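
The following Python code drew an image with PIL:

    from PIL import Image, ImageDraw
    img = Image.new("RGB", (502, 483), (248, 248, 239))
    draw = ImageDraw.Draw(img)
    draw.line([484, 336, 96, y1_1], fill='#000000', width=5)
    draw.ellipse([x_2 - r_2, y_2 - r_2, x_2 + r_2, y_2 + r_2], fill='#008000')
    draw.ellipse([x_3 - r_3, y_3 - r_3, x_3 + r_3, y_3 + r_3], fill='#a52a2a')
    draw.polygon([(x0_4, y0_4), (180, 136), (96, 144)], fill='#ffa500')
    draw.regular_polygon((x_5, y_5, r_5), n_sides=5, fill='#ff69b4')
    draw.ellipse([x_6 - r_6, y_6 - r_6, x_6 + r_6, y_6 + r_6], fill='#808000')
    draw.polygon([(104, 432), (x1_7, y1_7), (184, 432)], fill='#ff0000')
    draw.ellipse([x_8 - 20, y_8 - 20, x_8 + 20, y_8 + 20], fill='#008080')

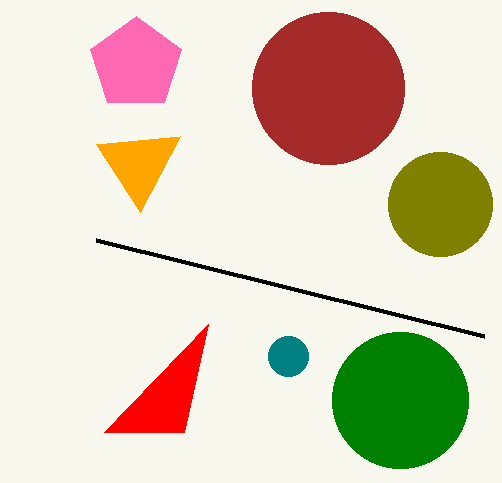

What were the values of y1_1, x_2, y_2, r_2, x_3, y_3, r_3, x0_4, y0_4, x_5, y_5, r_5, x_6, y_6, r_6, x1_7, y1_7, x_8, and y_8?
y1_1 = 240; x_2 = 400; y_2 = 400; r_2 = 68; x_3 = 328; y_3 = 88; r_3 = 76; x0_4 = 140; y0_4 = 212; x_5 = 136; y_5 = 64; r_5 = 48; x_6 = 440; y_6 = 204; r_6 = 52; x1_7 = 208; y1_7 = 324; x_8 = 288; y_8 = 356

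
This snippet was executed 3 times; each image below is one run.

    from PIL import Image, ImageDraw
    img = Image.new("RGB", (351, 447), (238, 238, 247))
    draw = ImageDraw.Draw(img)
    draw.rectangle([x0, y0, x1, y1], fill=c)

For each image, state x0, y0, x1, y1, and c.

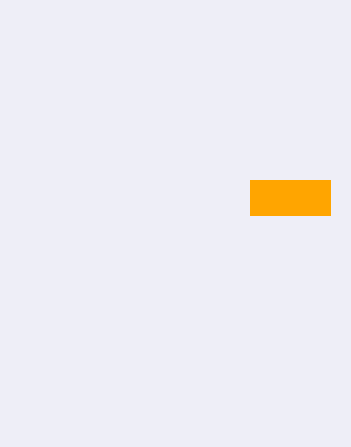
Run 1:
x0 = 250
y0 = 180
x1 = 330
y1 = 215
c = 'orange'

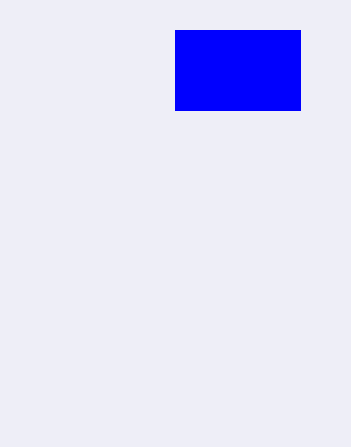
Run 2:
x0 = 175; y0 = 30; x1 = 300; y1 = 110; c = 'blue'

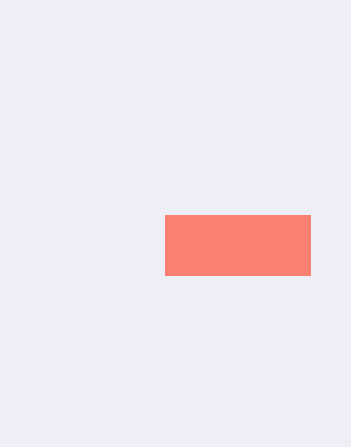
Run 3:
x0 = 165; y0 = 215; x1 = 310; y1 = 275; c = 'salmon'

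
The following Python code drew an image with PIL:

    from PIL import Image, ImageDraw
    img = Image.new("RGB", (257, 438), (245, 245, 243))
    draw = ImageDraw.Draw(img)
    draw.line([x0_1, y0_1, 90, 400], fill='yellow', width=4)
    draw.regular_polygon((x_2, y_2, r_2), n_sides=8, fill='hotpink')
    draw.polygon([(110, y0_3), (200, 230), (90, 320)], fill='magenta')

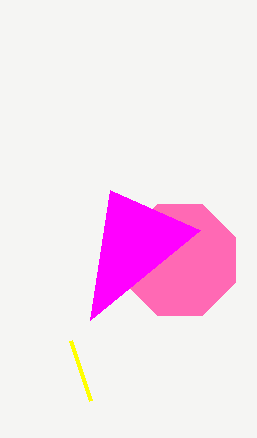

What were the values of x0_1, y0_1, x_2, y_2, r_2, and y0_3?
x0_1 = 70; y0_1 = 340; x_2 = 180; y_2 = 260; r_2 = 60; y0_3 = 190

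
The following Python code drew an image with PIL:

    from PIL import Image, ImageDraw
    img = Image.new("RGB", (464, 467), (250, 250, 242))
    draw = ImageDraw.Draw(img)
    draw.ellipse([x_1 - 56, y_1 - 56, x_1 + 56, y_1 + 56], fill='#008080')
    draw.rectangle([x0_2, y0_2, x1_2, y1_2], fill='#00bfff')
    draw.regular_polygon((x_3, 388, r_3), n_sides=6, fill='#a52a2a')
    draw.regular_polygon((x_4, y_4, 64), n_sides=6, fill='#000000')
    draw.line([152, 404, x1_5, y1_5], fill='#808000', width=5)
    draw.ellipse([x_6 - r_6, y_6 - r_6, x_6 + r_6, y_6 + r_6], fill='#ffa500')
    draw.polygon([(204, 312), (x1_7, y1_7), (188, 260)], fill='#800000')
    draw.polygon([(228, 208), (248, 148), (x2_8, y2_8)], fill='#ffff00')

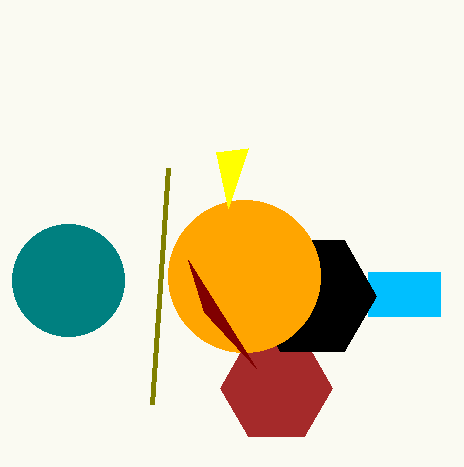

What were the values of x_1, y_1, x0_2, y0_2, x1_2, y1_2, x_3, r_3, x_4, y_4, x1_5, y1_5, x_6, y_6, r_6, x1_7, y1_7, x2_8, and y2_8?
x_1 = 68, y_1 = 280, x0_2 = 368, y0_2 = 272, x1_2 = 440, y1_2 = 316, x_3 = 276, r_3 = 56, x_4 = 312, y_4 = 296, x1_5 = 168, y1_5 = 168, x_6 = 244, y_6 = 276, r_6 = 76, x1_7 = 256, y1_7 = 368, x2_8 = 216, y2_8 = 152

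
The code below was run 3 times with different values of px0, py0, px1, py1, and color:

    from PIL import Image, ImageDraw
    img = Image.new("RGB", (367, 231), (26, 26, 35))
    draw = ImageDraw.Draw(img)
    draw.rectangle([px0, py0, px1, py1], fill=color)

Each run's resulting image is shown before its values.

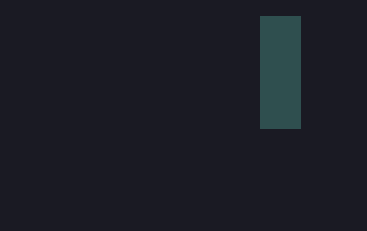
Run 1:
px0 = 260; py0 = 16; px1 = 300; py1 = 128; color = 'darkslategray'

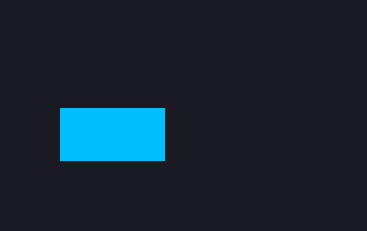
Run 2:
px0 = 60, py0 = 108, px1 = 164, py1 = 160, color = 'deepskyblue'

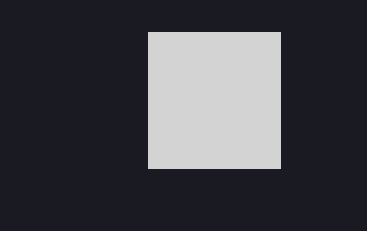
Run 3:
px0 = 148, py0 = 32, px1 = 280, py1 = 168, color = 'lightgray'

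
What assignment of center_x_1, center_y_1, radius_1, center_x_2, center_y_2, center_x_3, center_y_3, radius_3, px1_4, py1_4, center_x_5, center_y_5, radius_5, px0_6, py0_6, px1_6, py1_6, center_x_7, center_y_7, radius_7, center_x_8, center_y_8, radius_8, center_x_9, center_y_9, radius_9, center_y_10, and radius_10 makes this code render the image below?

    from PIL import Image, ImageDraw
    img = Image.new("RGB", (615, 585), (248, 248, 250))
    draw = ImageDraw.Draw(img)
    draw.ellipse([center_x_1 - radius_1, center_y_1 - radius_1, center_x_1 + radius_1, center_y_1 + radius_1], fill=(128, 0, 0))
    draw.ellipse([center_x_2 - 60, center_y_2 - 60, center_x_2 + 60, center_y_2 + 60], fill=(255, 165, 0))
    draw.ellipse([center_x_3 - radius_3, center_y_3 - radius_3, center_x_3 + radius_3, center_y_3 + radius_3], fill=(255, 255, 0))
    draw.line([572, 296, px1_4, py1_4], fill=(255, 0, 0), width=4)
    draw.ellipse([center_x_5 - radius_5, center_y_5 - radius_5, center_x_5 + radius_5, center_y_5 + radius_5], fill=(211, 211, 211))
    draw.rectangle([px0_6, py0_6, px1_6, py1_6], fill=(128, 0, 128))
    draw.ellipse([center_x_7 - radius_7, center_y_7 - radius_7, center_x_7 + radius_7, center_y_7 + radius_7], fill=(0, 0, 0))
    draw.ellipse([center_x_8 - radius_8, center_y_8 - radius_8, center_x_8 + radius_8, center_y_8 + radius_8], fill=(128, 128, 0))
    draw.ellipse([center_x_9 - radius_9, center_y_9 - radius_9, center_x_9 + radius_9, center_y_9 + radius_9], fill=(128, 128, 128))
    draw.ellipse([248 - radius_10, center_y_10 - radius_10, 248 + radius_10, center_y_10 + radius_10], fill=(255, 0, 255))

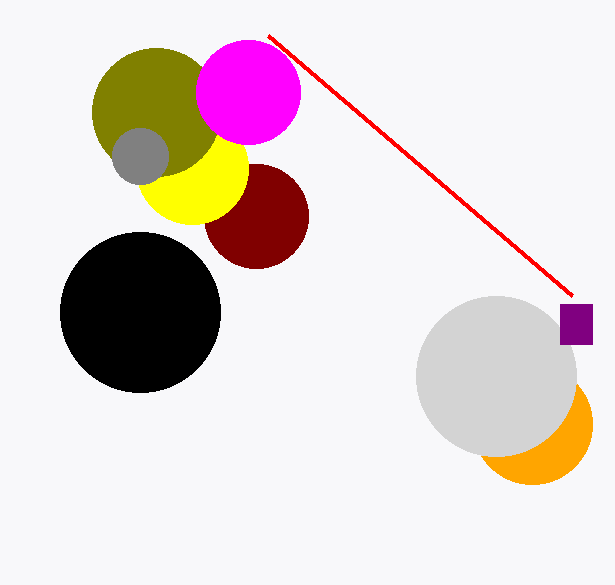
center_x_1 = 256; center_y_1 = 216; radius_1 = 52; center_x_2 = 532; center_y_2 = 424; center_x_3 = 192; center_y_3 = 168; radius_3 = 56; px1_4 = 268; py1_4 = 36; center_x_5 = 496; center_y_5 = 376; radius_5 = 80; px0_6 = 560; py0_6 = 304; px1_6 = 592; py1_6 = 344; center_x_7 = 140; center_y_7 = 312; radius_7 = 80; center_x_8 = 156; center_y_8 = 112; radius_8 = 64; center_x_9 = 140; center_y_9 = 156; radius_9 = 28; center_y_10 = 92; radius_10 = 52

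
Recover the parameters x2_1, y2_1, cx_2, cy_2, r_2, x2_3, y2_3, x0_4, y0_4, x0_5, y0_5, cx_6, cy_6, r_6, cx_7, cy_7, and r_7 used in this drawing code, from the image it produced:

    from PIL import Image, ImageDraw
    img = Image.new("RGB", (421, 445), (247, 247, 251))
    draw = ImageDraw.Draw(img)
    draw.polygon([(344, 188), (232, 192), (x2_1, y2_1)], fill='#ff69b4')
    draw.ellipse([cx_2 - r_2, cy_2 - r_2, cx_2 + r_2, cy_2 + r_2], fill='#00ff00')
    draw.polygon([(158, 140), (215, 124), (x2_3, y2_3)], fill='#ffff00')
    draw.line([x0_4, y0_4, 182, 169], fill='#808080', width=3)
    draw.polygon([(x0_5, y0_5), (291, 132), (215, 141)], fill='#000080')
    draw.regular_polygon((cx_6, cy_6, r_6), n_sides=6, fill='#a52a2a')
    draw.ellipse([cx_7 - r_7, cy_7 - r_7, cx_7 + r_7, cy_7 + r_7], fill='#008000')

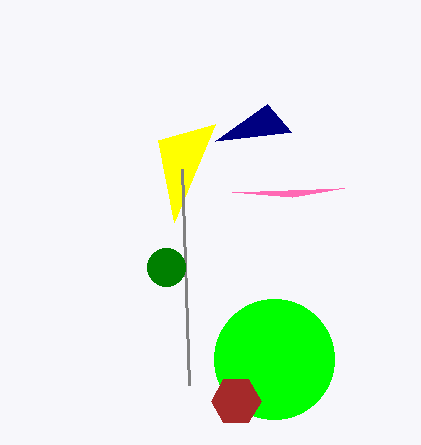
x2_1 = 292; y2_1 = 197; cx_2 = 274; cy_2 = 359; r_2 = 60; x2_3 = 174; y2_3 = 222; x0_4 = 189; y0_4 = 385; x0_5 = 267; y0_5 = 104; cx_6 = 236; cy_6 = 401; r_6 = 25; cx_7 = 166; cy_7 = 267; r_7 = 19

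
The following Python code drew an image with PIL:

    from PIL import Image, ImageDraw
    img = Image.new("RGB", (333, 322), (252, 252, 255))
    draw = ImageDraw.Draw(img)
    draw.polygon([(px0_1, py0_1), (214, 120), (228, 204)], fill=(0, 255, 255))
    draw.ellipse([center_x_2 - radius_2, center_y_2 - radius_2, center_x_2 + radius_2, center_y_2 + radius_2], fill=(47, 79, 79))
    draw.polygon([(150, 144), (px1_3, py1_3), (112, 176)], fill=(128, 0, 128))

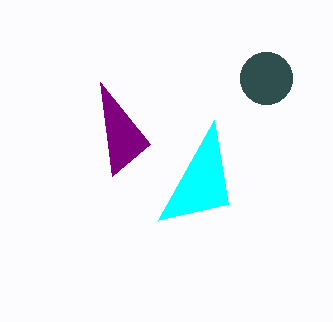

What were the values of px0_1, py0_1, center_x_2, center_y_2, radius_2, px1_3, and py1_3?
px0_1 = 158; py0_1 = 220; center_x_2 = 266; center_y_2 = 78; radius_2 = 26; px1_3 = 100; py1_3 = 82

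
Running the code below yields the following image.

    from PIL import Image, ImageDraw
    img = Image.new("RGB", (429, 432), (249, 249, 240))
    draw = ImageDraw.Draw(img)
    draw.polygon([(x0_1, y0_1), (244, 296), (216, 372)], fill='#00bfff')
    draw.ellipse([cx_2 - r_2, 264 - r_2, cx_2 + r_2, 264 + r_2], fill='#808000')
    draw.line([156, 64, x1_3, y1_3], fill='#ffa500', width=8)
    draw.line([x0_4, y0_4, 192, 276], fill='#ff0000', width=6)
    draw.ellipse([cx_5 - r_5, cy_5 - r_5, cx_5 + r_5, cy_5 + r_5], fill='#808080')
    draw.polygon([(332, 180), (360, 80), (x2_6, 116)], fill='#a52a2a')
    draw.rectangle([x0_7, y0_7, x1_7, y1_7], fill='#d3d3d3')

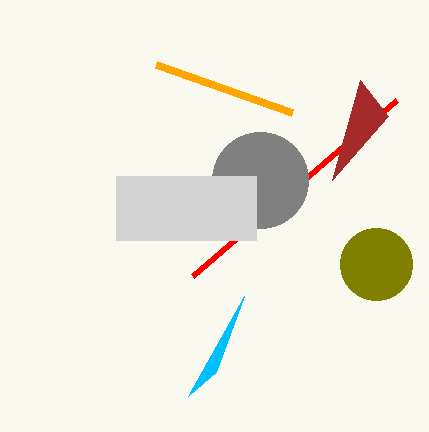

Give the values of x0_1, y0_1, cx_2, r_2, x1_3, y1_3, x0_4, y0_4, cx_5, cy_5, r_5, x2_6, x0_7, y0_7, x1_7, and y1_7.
x0_1 = 188, y0_1 = 396, cx_2 = 376, r_2 = 36, x1_3 = 292, y1_3 = 112, x0_4 = 396, y0_4 = 100, cx_5 = 260, cy_5 = 180, r_5 = 48, x2_6 = 388, x0_7 = 116, y0_7 = 176, x1_7 = 256, y1_7 = 240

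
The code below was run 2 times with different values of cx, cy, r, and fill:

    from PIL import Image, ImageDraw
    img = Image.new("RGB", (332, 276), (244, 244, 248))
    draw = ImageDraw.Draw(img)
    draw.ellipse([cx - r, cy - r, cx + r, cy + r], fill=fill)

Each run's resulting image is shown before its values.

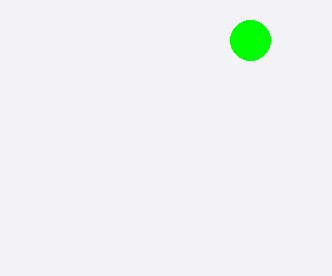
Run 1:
cx = 250; cy = 40; r = 20; fill = 'lime'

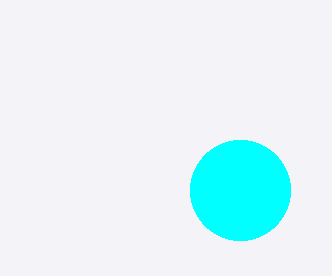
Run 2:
cx = 240; cy = 190; r = 50; fill = 'cyan'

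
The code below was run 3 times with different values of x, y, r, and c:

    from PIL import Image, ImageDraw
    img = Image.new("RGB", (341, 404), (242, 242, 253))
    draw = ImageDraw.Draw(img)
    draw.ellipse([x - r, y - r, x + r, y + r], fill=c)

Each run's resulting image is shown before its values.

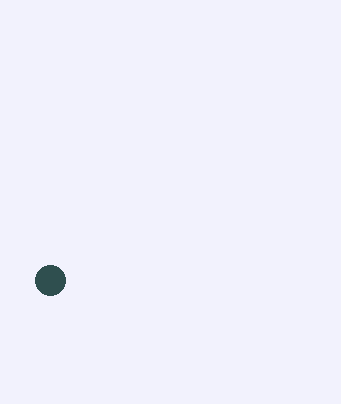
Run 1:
x = 50; y = 280; r = 15; c = 'darkslategray'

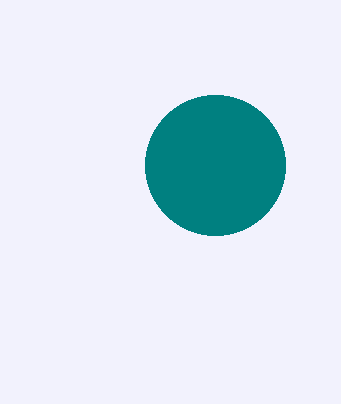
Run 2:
x = 215; y = 165; r = 70; c = 'teal'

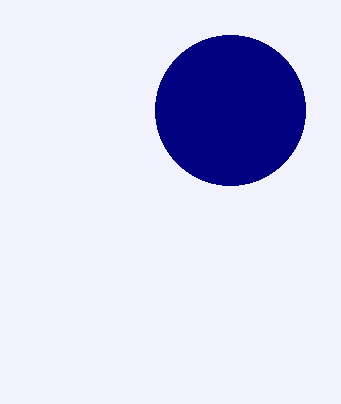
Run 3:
x = 230; y = 110; r = 75; c = 'navy'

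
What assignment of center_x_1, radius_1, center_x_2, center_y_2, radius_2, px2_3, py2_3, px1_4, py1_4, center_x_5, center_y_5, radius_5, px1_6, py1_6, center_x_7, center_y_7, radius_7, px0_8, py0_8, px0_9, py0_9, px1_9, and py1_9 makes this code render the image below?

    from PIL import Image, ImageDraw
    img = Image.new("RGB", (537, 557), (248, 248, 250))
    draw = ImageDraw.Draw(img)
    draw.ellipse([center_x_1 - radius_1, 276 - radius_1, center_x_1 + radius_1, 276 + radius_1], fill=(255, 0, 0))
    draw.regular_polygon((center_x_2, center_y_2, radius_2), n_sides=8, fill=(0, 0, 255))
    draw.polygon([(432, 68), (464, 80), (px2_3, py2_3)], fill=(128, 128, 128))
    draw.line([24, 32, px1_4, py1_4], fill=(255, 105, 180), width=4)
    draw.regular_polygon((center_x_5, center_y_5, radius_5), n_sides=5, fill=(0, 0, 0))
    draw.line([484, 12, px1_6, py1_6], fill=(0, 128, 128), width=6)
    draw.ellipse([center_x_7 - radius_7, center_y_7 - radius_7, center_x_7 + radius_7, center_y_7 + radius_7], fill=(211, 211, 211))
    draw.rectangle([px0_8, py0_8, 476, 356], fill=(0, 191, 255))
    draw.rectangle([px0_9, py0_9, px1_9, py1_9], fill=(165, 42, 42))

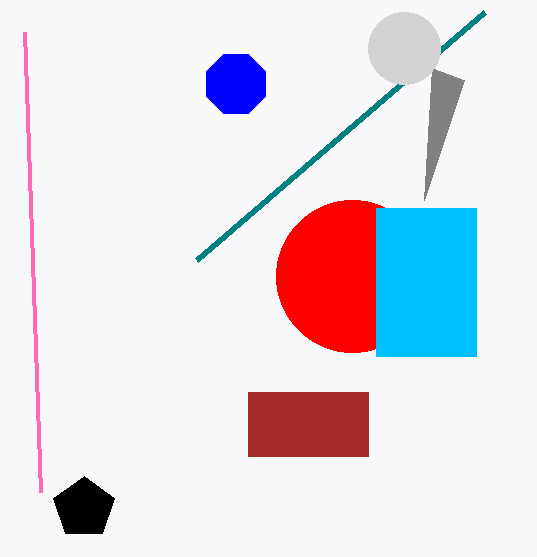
center_x_1 = 352
radius_1 = 76
center_x_2 = 236
center_y_2 = 84
radius_2 = 32
px2_3 = 424
py2_3 = 200
px1_4 = 40
py1_4 = 492
center_x_5 = 84
center_y_5 = 508
radius_5 = 32
px1_6 = 196
py1_6 = 260
center_x_7 = 404
center_y_7 = 48
radius_7 = 36
px0_8 = 376
py0_8 = 208
px0_9 = 248
py0_9 = 392
px1_9 = 368
py1_9 = 456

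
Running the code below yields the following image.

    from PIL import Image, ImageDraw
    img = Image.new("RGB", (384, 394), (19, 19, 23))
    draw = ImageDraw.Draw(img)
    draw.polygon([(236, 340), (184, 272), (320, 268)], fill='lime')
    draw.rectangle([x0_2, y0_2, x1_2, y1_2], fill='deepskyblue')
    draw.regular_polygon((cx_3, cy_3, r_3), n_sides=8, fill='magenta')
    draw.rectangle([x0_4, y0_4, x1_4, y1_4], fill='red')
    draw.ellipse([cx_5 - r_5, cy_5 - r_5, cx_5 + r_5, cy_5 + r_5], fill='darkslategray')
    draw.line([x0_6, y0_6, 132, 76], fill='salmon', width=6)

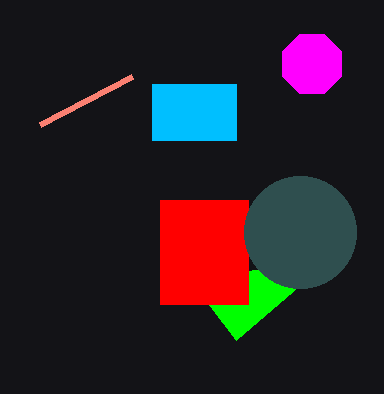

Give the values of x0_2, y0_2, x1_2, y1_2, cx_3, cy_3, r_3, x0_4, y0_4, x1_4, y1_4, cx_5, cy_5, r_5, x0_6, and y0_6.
x0_2 = 152, y0_2 = 84, x1_2 = 236, y1_2 = 140, cx_3 = 312, cy_3 = 64, r_3 = 32, x0_4 = 160, y0_4 = 200, x1_4 = 248, y1_4 = 304, cx_5 = 300, cy_5 = 232, r_5 = 56, x0_6 = 40, y0_6 = 124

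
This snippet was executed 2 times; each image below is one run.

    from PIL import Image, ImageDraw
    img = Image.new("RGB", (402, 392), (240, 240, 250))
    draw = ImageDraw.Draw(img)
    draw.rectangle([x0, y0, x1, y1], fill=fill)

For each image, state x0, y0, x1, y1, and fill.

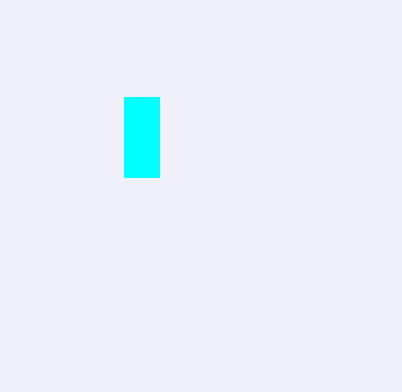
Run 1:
x0 = 124
y0 = 97
x1 = 159
y1 = 177
fill = 'cyan'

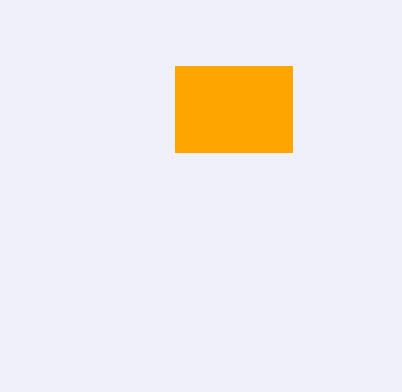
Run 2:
x0 = 175, y0 = 66, x1 = 292, y1 = 152, fill = 'orange'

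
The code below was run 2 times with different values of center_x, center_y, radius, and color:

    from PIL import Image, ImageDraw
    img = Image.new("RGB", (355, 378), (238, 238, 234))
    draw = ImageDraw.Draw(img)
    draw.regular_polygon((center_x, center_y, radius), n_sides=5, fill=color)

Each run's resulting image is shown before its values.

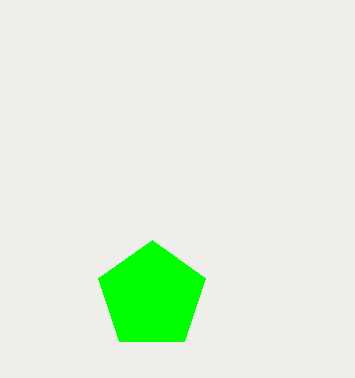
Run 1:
center_x = 152, center_y = 296, radius = 56, color = 'lime'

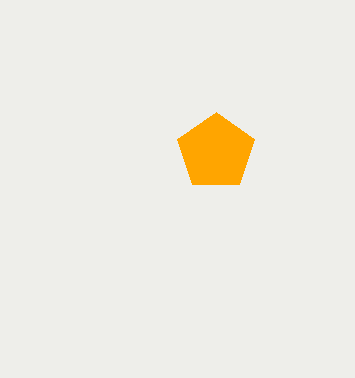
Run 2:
center_x = 216
center_y = 152
radius = 40
color = 'orange'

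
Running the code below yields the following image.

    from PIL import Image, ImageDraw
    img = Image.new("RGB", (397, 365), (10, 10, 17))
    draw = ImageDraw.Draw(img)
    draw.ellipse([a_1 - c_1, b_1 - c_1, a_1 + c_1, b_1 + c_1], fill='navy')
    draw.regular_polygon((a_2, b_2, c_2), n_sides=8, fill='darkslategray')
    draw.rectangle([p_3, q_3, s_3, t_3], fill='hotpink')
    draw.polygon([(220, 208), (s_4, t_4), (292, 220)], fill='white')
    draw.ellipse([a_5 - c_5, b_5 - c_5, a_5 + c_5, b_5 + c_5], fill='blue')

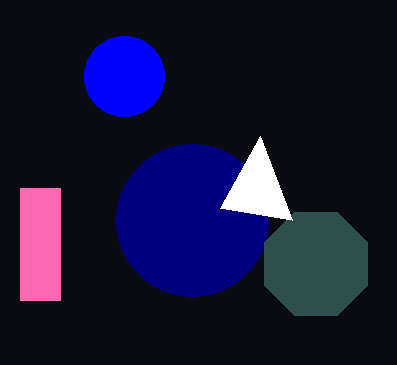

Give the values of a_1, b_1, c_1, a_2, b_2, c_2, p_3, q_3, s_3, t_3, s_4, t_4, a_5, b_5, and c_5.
a_1 = 192, b_1 = 220, c_1 = 76, a_2 = 316, b_2 = 264, c_2 = 56, p_3 = 20, q_3 = 188, s_3 = 60, t_3 = 300, s_4 = 260, t_4 = 136, a_5 = 124, b_5 = 76, c_5 = 40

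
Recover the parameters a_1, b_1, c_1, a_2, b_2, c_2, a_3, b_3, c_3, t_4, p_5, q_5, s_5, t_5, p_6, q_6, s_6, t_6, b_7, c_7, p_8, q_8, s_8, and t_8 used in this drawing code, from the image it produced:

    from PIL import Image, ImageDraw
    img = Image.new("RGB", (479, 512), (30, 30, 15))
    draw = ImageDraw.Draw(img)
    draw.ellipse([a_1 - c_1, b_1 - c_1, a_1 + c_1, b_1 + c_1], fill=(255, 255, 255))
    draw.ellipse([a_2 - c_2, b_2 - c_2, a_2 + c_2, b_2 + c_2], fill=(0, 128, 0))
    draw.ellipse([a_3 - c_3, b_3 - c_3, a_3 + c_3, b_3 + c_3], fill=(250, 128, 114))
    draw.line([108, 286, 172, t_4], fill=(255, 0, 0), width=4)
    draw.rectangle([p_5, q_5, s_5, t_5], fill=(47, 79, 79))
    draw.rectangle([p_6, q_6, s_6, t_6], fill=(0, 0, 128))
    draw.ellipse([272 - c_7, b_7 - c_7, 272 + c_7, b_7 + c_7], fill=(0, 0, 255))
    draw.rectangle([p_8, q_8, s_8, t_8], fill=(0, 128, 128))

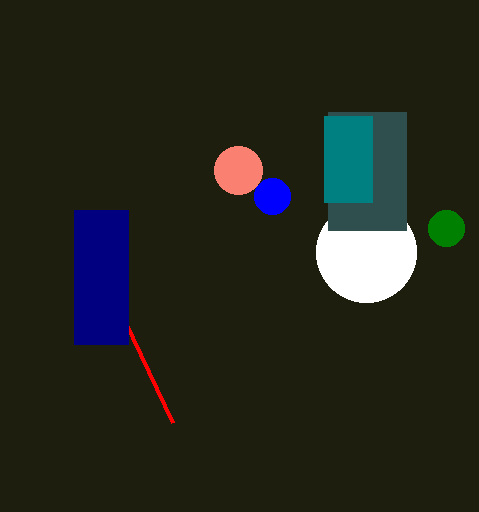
a_1 = 366, b_1 = 252, c_1 = 50, a_2 = 446, b_2 = 228, c_2 = 18, a_3 = 238, b_3 = 170, c_3 = 24, t_4 = 422, p_5 = 328, q_5 = 112, s_5 = 406, t_5 = 230, p_6 = 74, q_6 = 210, s_6 = 128, t_6 = 344, b_7 = 196, c_7 = 18, p_8 = 324, q_8 = 116, s_8 = 372, t_8 = 202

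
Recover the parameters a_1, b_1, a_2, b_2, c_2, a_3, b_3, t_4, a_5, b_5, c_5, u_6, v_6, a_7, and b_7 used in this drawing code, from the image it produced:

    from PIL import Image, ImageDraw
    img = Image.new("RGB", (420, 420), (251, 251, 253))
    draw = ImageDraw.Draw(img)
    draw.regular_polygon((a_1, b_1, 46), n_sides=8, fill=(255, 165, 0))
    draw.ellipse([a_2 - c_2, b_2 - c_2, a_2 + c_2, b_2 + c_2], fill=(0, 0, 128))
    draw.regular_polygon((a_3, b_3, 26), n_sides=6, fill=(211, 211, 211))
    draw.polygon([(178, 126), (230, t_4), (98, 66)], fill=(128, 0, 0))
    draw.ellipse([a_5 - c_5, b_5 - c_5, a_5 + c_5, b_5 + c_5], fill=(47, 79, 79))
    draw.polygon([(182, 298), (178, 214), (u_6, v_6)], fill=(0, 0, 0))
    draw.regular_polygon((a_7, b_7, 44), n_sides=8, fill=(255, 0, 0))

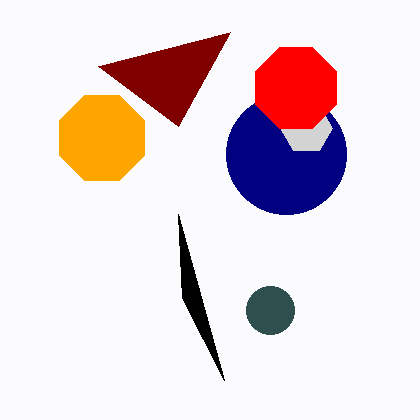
a_1 = 102; b_1 = 138; a_2 = 286; b_2 = 154; c_2 = 60; a_3 = 306; b_3 = 128; t_4 = 32; a_5 = 270; b_5 = 310; c_5 = 24; u_6 = 224; v_6 = 380; a_7 = 296; b_7 = 88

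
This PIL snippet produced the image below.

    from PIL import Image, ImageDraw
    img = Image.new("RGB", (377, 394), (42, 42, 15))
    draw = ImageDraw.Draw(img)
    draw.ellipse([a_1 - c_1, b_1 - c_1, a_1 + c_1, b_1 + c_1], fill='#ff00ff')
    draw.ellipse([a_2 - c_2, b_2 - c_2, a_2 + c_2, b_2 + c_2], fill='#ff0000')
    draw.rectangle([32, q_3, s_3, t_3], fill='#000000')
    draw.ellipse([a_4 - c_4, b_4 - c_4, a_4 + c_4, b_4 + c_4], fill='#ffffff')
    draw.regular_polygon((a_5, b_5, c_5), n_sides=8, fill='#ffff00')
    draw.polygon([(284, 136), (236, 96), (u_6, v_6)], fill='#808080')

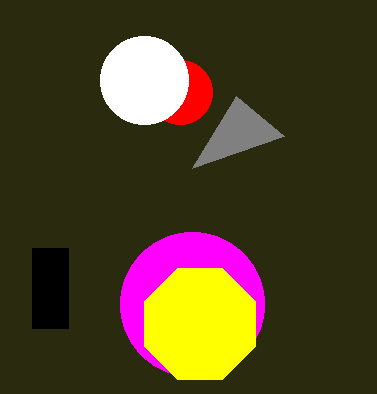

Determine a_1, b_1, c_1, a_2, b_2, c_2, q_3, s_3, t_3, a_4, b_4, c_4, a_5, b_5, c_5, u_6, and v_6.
a_1 = 192; b_1 = 304; c_1 = 72; a_2 = 180; b_2 = 92; c_2 = 32; q_3 = 248; s_3 = 68; t_3 = 328; a_4 = 144; b_4 = 80; c_4 = 44; a_5 = 200; b_5 = 324; c_5 = 60; u_6 = 192; v_6 = 168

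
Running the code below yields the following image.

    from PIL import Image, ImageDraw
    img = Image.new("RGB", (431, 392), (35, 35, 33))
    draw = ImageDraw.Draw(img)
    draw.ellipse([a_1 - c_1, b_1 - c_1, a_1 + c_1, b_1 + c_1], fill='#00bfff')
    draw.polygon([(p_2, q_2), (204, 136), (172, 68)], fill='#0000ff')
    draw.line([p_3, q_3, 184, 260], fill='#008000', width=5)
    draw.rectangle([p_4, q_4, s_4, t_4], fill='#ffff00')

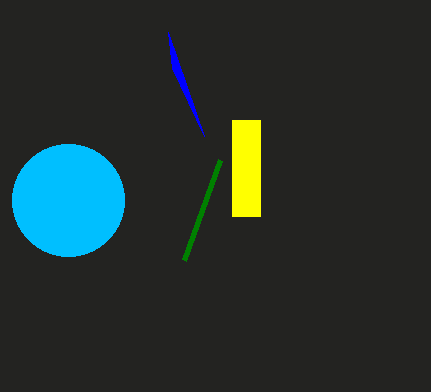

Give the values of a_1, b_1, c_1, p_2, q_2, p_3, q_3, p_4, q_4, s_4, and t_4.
a_1 = 68
b_1 = 200
c_1 = 56
p_2 = 168
q_2 = 32
p_3 = 220
q_3 = 160
p_4 = 232
q_4 = 120
s_4 = 260
t_4 = 216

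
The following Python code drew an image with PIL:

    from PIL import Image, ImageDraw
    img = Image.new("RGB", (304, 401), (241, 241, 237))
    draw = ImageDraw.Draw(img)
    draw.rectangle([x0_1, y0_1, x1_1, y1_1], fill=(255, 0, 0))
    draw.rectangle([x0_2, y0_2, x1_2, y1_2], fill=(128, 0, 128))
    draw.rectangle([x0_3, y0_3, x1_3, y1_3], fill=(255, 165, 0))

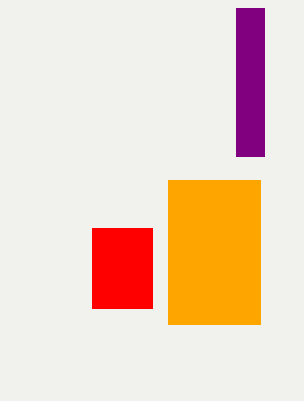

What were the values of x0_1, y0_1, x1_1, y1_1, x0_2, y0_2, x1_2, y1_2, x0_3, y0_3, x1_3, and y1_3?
x0_1 = 92, y0_1 = 228, x1_1 = 152, y1_1 = 308, x0_2 = 236, y0_2 = 8, x1_2 = 264, y1_2 = 156, x0_3 = 168, y0_3 = 180, x1_3 = 260, y1_3 = 324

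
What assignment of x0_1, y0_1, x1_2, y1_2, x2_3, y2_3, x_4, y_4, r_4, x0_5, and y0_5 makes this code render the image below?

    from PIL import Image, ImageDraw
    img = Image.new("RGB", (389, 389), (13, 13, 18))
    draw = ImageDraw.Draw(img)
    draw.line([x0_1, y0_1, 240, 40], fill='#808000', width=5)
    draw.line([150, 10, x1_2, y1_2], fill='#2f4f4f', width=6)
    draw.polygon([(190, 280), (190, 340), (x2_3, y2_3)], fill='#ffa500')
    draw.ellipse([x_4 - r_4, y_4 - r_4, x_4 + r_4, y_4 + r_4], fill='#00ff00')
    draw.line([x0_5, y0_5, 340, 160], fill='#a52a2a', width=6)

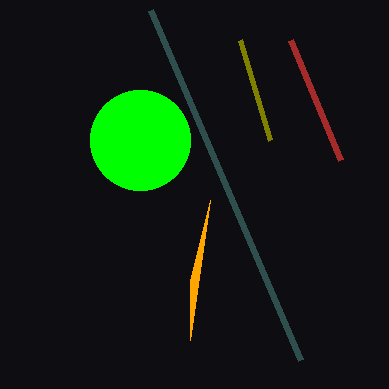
x0_1 = 270, y0_1 = 140, x1_2 = 300, y1_2 = 360, x2_3 = 210, y2_3 = 200, x_4 = 140, y_4 = 140, r_4 = 50, x0_5 = 290, y0_5 = 40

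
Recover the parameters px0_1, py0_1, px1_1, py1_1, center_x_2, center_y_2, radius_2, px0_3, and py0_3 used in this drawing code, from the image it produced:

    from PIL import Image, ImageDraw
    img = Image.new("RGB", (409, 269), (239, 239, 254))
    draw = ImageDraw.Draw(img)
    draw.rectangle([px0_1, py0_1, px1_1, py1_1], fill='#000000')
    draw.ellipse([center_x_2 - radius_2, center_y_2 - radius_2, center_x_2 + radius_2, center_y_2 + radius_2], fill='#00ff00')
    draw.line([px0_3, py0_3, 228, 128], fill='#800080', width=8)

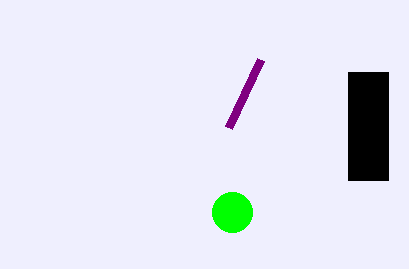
px0_1 = 348
py0_1 = 72
px1_1 = 388
py1_1 = 180
center_x_2 = 232
center_y_2 = 212
radius_2 = 20
px0_3 = 260
py0_3 = 60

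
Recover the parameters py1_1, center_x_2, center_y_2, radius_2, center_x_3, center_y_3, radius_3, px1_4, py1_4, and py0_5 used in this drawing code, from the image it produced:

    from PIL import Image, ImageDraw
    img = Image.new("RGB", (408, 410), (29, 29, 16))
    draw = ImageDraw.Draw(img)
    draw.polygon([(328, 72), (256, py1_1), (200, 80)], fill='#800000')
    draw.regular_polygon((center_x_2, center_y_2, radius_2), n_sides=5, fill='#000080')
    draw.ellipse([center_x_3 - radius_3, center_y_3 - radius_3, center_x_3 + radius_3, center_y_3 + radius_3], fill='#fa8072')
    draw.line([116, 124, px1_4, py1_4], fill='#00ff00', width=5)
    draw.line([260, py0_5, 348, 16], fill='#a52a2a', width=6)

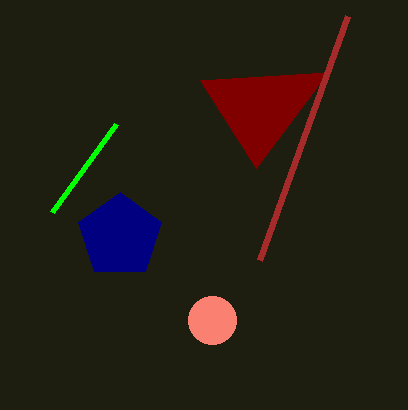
py1_1 = 168, center_x_2 = 120, center_y_2 = 236, radius_2 = 44, center_x_3 = 212, center_y_3 = 320, radius_3 = 24, px1_4 = 52, py1_4 = 212, py0_5 = 260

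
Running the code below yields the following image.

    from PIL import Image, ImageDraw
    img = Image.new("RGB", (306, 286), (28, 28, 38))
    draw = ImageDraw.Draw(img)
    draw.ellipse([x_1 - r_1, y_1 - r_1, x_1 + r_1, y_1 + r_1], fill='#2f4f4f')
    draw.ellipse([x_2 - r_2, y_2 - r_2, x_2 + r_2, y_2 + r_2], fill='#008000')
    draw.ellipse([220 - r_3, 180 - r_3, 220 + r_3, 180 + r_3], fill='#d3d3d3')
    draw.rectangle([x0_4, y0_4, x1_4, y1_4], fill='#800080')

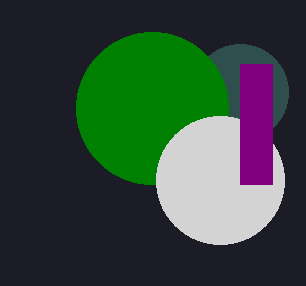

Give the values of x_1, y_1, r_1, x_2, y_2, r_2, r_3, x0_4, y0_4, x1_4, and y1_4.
x_1 = 240; y_1 = 92; r_1 = 48; x_2 = 152; y_2 = 108; r_2 = 76; r_3 = 64; x0_4 = 240; y0_4 = 64; x1_4 = 272; y1_4 = 184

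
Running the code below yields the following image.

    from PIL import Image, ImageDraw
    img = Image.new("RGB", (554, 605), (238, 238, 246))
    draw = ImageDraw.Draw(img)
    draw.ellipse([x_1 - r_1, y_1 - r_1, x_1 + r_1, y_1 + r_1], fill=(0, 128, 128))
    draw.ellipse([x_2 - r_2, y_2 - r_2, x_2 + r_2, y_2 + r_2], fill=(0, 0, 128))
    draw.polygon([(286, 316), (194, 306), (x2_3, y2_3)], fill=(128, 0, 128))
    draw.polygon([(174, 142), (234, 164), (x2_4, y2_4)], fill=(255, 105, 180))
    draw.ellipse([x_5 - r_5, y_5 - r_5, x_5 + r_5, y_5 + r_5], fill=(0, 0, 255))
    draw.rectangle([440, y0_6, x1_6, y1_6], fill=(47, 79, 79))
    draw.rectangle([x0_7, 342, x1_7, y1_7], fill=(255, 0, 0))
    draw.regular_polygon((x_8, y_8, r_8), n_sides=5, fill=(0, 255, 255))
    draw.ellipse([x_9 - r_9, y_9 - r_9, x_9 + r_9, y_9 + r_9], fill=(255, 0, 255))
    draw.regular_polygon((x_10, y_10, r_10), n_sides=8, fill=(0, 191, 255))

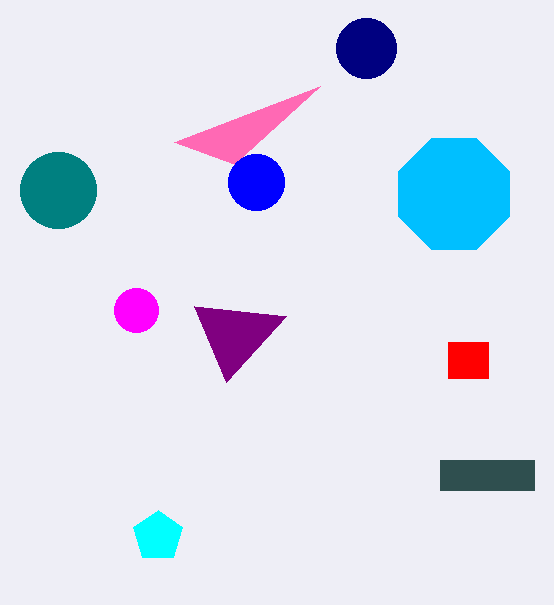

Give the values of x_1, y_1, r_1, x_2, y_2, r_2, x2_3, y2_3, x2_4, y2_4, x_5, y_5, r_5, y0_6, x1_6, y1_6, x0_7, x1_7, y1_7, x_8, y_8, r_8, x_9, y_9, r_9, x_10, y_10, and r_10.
x_1 = 58, y_1 = 190, r_1 = 38, x_2 = 366, y_2 = 48, r_2 = 30, x2_3 = 226, y2_3 = 382, x2_4 = 320, y2_4 = 86, x_5 = 256, y_5 = 182, r_5 = 28, y0_6 = 460, x1_6 = 534, y1_6 = 490, x0_7 = 448, x1_7 = 488, y1_7 = 378, x_8 = 158, y_8 = 536, r_8 = 26, x_9 = 136, y_9 = 310, r_9 = 22, x_10 = 454, y_10 = 194, r_10 = 60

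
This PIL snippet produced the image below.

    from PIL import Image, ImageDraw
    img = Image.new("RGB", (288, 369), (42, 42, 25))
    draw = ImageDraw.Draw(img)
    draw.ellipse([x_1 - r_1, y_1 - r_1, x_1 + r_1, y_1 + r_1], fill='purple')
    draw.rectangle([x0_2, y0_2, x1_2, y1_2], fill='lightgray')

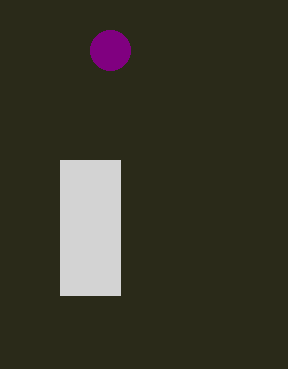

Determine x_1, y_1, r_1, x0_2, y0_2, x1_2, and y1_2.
x_1 = 110; y_1 = 50; r_1 = 20; x0_2 = 60; y0_2 = 160; x1_2 = 120; y1_2 = 295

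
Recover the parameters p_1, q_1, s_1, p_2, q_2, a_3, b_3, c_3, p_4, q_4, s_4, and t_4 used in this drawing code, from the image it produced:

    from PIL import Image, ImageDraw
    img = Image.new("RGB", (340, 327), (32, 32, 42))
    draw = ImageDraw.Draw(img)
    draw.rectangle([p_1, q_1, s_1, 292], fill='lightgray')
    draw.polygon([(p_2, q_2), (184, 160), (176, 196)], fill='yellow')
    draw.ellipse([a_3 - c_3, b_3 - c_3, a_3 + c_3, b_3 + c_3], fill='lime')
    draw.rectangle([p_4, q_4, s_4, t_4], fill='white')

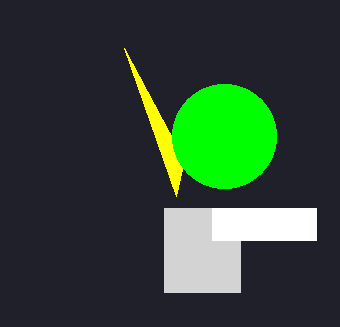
p_1 = 164
q_1 = 208
s_1 = 240
p_2 = 124
q_2 = 48
a_3 = 224
b_3 = 136
c_3 = 52
p_4 = 212
q_4 = 208
s_4 = 316
t_4 = 240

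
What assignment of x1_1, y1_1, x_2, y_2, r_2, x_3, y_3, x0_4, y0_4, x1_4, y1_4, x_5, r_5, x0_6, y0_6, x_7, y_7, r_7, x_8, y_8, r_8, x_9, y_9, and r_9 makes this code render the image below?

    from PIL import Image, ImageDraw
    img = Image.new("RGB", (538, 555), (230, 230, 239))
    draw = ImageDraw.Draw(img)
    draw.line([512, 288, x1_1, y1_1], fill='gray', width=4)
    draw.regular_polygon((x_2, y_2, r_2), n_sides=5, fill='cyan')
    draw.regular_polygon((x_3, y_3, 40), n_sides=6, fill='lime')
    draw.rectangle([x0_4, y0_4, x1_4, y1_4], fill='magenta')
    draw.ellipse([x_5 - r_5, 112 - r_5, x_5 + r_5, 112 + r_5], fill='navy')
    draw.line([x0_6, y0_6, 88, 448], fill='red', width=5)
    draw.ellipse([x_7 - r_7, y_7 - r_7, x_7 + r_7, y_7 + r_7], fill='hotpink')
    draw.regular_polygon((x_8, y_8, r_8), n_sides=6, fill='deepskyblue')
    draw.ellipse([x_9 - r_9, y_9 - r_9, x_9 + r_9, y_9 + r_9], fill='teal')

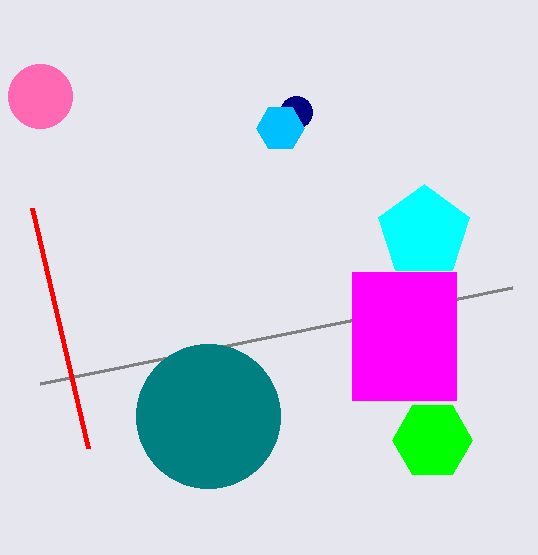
x1_1 = 40
y1_1 = 384
x_2 = 424
y_2 = 232
r_2 = 48
x_3 = 432
y_3 = 440
x0_4 = 352
y0_4 = 272
x1_4 = 456
y1_4 = 400
x_5 = 296
r_5 = 16
x0_6 = 32
y0_6 = 208
x_7 = 40
y_7 = 96
r_7 = 32
x_8 = 280
y_8 = 128
r_8 = 24
x_9 = 208
y_9 = 416
r_9 = 72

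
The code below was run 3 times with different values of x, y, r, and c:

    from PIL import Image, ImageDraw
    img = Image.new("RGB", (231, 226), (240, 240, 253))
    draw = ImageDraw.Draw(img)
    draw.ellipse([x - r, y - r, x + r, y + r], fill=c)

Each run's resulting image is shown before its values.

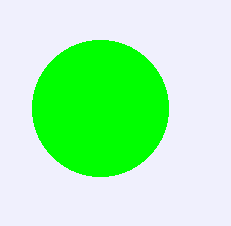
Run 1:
x = 100, y = 108, r = 68, c = 'lime'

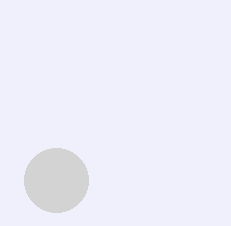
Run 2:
x = 56, y = 180, r = 32, c = 'lightgray'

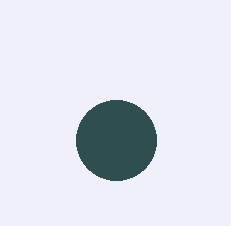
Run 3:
x = 116; y = 140; r = 40; c = 'darkslategray'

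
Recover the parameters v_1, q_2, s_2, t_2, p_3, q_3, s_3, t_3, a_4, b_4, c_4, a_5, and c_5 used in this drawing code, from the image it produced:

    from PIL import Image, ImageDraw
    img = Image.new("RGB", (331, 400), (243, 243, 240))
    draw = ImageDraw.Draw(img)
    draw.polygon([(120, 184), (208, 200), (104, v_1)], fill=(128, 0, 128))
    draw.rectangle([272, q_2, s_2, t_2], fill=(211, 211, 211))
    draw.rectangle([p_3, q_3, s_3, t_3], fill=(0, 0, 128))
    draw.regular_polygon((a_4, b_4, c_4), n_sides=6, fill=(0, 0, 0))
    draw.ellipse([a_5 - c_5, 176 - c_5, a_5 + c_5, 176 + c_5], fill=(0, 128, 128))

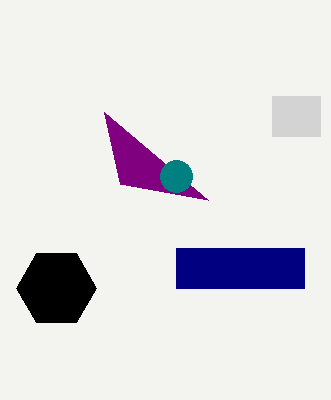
v_1 = 112; q_2 = 96; s_2 = 320; t_2 = 136; p_3 = 176; q_3 = 248; s_3 = 304; t_3 = 288; a_4 = 56; b_4 = 288; c_4 = 40; a_5 = 176; c_5 = 16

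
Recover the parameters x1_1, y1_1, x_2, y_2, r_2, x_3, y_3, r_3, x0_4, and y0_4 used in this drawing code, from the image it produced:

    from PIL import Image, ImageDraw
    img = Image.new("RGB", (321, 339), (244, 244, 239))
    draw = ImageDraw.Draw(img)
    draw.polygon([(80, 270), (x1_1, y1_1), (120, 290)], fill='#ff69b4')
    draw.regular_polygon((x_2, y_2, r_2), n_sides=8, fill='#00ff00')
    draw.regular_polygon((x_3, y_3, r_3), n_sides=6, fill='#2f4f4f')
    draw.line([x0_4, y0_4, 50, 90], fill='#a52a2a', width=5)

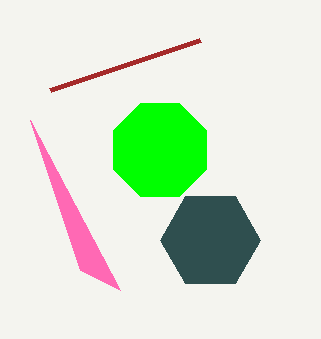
x1_1 = 30, y1_1 = 120, x_2 = 160, y_2 = 150, r_2 = 50, x_3 = 210, y_3 = 240, r_3 = 50, x0_4 = 200, y0_4 = 40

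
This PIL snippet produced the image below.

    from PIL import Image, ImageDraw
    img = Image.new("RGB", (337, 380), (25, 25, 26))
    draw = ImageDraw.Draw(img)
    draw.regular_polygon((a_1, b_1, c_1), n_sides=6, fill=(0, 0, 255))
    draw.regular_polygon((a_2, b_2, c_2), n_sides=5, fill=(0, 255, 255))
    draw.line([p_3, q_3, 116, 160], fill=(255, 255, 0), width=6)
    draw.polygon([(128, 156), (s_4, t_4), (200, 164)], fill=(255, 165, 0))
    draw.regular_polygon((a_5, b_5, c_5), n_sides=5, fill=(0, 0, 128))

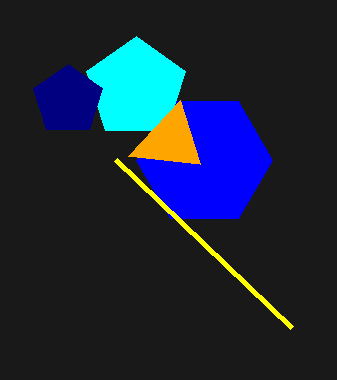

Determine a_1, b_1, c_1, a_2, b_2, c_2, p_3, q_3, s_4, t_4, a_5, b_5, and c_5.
a_1 = 204
b_1 = 160
c_1 = 68
a_2 = 136
b_2 = 88
c_2 = 52
p_3 = 292
q_3 = 328
s_4 = 180
t_4 = 100
a_5 = 68
b_5 = 100
c_5 = 36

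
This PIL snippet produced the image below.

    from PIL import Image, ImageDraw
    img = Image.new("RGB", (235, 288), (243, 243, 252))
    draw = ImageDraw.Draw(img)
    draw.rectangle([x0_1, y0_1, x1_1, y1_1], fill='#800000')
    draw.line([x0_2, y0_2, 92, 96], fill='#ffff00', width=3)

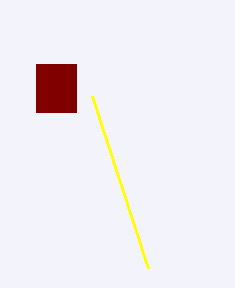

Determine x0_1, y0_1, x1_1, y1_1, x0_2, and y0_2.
x0_1 = 36; y0_1 = 64; x1_1 = 76; y1_1 = 112; x0_2 = 148; y0_2 = 268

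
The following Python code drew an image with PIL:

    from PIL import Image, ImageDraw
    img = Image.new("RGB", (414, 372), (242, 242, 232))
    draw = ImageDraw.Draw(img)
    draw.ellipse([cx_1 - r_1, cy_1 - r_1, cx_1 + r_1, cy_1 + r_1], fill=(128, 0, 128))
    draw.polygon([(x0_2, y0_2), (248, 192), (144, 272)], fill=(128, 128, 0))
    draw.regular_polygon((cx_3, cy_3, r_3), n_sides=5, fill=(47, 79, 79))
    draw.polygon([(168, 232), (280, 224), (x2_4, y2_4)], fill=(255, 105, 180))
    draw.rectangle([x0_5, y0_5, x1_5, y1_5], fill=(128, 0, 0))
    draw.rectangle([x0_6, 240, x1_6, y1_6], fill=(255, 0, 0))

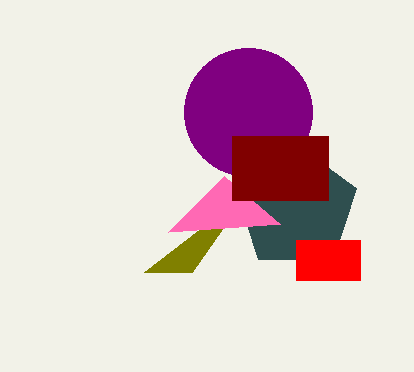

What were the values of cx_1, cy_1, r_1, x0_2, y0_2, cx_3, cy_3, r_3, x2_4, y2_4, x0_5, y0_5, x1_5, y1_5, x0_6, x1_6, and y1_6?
cx_1 = 248; cy_1 = 112; r_1 = 64; x0_2 = 192; y0_2 = 272; cx_3 = 296; cy_3 = 208; r_3 = 64; x2_4 = 224; y2_4 = 176; x0_5 = 232; y0_5 = 136; x1_5 = 328; y1_5 = 200; x0_6 = 296; x1_6 = 360; y1_6 = 280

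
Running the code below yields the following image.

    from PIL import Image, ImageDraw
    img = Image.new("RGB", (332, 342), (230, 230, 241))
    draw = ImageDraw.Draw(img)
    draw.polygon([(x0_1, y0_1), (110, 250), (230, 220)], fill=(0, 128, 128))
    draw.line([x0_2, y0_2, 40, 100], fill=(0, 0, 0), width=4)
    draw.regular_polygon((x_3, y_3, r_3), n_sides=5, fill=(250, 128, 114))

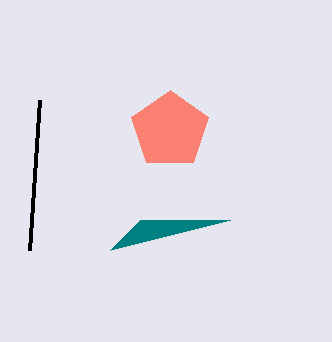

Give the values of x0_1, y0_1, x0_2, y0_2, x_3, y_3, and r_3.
x0_1 = 140
y0_1 = 220
x0_2 = 30
y0_2 = 250
x_3 = 170
y_3 = 130
r_3 = 40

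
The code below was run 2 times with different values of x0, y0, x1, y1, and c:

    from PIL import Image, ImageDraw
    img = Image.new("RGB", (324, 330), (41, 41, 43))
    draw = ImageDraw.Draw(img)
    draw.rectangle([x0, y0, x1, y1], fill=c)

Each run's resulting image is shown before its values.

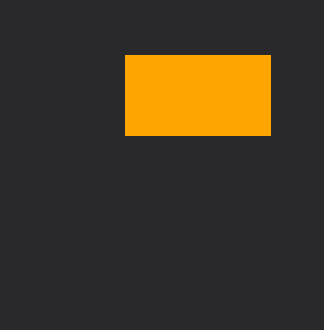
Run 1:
x0 = 125; y0 = 55; x1 = 270; y1 = 135; c = 'orange'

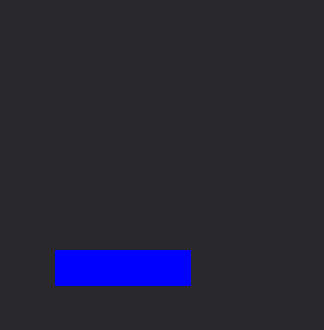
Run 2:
x0 = 55; y0 = 250; x1 = 190; y1 = 285; c = 'blue'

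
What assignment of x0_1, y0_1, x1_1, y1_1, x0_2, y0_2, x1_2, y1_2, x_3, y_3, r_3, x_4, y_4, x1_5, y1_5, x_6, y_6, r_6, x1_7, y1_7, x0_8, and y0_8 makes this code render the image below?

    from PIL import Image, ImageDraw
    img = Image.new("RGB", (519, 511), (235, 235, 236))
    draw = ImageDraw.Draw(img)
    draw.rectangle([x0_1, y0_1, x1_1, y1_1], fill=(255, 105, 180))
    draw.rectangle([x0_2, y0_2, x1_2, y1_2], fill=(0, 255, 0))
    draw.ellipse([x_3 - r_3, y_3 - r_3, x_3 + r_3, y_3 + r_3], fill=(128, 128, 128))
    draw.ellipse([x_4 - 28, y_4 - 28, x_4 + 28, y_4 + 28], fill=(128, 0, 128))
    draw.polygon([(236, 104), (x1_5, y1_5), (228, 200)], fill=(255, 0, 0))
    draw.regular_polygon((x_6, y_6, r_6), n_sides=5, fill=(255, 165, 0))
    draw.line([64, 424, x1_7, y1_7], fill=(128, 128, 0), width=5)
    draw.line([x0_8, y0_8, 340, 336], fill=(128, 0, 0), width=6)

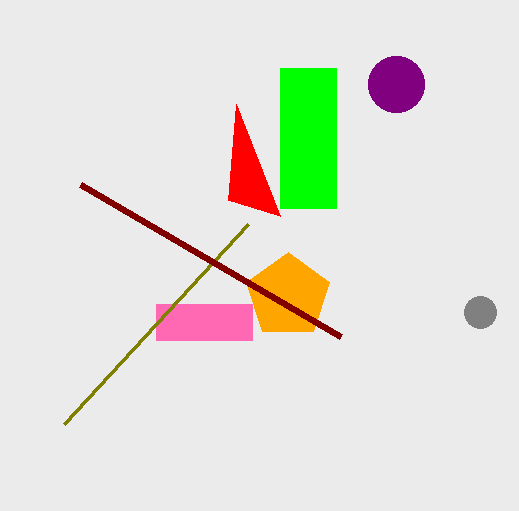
x0_1 = 156, y0_1 = 304, x1_1 = 252, y1_1 = 340, x0_2 = 280, y0_2 = 68, x1_2 = 336, y1_2 = 208, x_3 = 480, y_3 = 312, r_3 = 16, x_4 = 396, y_4 = 84, x1_5 = 280, y1_5 = 216, x_6 = 288, y_6 = 296, r_6 = 44, x1_7 = 248, y1_7 = 224, x0_8 = 80, y0_8 = 184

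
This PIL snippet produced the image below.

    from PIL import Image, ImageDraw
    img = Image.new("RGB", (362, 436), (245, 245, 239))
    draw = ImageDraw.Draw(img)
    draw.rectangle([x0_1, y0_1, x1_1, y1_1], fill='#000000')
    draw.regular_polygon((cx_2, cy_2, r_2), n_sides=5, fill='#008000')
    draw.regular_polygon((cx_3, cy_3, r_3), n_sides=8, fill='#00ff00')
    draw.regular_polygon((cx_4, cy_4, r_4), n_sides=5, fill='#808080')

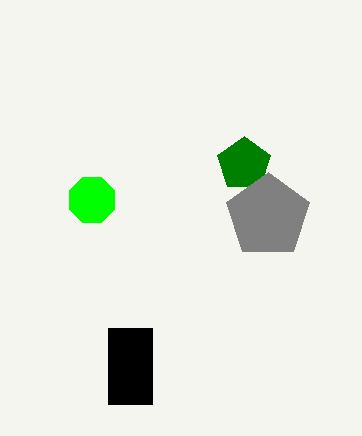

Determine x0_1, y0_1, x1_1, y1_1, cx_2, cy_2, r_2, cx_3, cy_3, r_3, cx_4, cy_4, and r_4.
x0_1 = 108
y0_1 = 328
x1_1 = 152
y1_1 = 404
cx_2 = 244
cy_2 = 164
r_2 = 28
cx_3 = 92
cy_3 = 200
r_3 = 24
cx_4 = 268
cy_4 = 216
r_4 = 44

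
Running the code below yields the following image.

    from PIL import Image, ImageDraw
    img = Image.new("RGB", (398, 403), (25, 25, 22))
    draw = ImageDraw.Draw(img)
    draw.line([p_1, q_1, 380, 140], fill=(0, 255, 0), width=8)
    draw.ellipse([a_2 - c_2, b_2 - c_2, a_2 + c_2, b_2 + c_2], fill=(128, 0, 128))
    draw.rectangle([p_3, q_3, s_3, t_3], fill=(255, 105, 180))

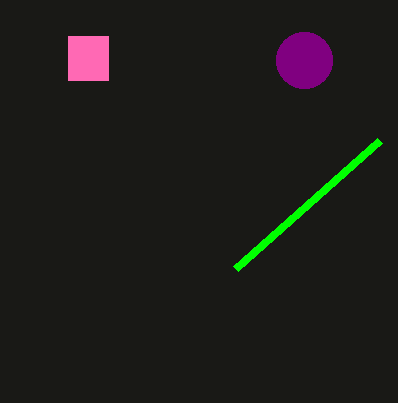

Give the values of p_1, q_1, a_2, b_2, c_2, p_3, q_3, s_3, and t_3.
p_1 = 236; q_1 = 268; a_2 = 304; b_2 = 60; c_2 = 28; p_3 = 68; q_3 = 36; s_3 = 108; t_3 = 80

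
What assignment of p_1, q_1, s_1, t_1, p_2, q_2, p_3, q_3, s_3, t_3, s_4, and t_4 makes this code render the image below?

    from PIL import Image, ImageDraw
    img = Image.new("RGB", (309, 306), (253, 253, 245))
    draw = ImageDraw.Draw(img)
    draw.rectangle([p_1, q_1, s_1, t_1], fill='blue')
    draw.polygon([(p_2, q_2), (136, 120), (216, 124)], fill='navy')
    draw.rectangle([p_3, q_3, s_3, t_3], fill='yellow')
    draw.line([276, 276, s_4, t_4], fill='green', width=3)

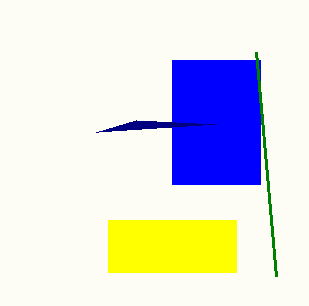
p_1 = 172; q_1 = 60; s_1 = 260; t_1 = 184; p_2 = 96; q_2 = 132; p_3 = 108; q_3 = 220; s_3 = 236; t_3 = 272; s_4 = 256; t_4 = 52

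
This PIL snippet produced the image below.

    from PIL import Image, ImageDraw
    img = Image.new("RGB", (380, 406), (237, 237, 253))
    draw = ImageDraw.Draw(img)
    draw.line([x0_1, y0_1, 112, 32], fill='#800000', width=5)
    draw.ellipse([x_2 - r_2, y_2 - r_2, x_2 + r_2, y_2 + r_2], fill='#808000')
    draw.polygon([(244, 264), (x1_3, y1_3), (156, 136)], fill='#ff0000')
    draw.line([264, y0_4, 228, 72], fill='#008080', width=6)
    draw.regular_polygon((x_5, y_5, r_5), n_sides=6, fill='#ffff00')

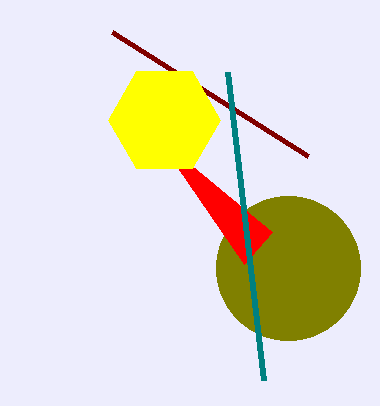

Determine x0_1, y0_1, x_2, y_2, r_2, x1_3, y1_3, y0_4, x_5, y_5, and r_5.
x0_1 = 308; y0_1 = 156; x_2 = 288; y_2 = 268; r_2 = 72; x1_3 = 272; y1_3 = 232; y0_4 = 380; x_5 = 164; y_5 = 120; r_5 = 56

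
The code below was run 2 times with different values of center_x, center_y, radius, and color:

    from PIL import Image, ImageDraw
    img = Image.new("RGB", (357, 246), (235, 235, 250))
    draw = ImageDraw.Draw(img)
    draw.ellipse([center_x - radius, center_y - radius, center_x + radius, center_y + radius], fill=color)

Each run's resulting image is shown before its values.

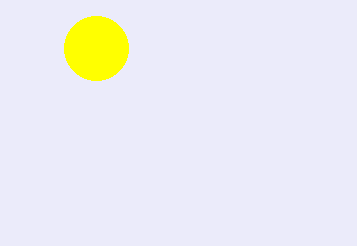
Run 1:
center_x = 96; center_y = 48; radius = 32; color = 'yellow'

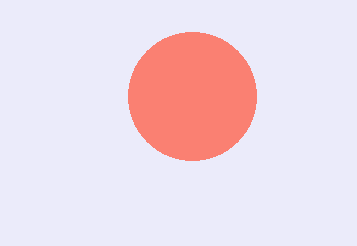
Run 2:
center_x = 192; center_y = 96; radius = 64; color = 'salmon'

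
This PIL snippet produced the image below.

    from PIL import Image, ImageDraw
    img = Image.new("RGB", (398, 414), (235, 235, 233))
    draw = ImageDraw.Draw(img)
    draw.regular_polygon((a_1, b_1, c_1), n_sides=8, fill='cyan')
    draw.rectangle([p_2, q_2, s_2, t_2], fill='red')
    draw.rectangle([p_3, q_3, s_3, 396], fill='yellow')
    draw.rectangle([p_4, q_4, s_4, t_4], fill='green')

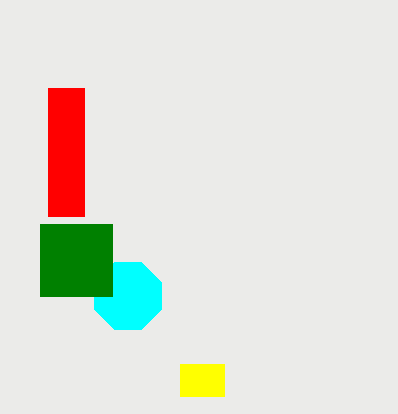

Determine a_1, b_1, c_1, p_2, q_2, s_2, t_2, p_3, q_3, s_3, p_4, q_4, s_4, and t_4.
a_1 = 128; b_1 = 296; c_1 = 36; p_2 = 48; q_2 = 88; s_2 = 84; t_2 = 216; p_3 = 180; q_3 = 364; s_3 = 224; p_4 = 40; q_4 = 224; s_4 = 112; t_4 = 296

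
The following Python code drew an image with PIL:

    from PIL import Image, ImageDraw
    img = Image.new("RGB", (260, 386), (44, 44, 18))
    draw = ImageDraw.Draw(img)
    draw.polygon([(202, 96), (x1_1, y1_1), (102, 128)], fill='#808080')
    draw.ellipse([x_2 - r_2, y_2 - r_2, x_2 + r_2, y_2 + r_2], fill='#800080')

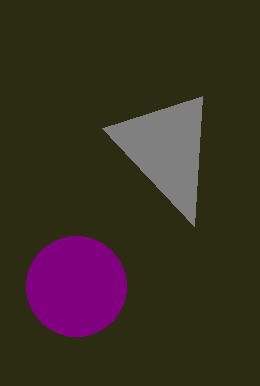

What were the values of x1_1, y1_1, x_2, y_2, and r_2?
x1_1 = 194; y1_1 = 226; x_2 = 76; y_2 = 286; r_2 = 50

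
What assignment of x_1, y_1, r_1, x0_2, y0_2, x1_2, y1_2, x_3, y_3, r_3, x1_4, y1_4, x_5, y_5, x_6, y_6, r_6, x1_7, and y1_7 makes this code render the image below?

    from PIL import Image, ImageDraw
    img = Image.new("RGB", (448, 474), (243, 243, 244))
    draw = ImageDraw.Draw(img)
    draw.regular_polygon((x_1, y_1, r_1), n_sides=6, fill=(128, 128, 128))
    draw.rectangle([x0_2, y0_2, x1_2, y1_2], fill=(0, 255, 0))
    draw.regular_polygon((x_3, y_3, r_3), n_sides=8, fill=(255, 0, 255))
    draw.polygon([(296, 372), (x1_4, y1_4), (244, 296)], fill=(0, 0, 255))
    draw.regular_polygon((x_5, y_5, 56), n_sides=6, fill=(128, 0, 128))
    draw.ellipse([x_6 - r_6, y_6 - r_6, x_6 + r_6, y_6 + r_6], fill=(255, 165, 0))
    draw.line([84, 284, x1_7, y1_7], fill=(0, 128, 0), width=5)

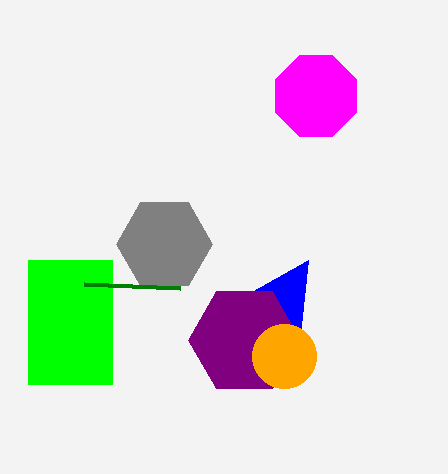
x_1 = 164; y_1 = 244; r_1 = 48; x0_2 = 28; y0_2 = 260; x1_2 = 112; y1_2 = 384; x_3 = 316; y_3 = 96; r_3 = 44; x1_4 = 308; y1_4 = 260; x_5 = 244; y_5 = 340; x_6 = 284; y_6 = 356; r_6 = 32; x1_7 = 180; y1_7 = 288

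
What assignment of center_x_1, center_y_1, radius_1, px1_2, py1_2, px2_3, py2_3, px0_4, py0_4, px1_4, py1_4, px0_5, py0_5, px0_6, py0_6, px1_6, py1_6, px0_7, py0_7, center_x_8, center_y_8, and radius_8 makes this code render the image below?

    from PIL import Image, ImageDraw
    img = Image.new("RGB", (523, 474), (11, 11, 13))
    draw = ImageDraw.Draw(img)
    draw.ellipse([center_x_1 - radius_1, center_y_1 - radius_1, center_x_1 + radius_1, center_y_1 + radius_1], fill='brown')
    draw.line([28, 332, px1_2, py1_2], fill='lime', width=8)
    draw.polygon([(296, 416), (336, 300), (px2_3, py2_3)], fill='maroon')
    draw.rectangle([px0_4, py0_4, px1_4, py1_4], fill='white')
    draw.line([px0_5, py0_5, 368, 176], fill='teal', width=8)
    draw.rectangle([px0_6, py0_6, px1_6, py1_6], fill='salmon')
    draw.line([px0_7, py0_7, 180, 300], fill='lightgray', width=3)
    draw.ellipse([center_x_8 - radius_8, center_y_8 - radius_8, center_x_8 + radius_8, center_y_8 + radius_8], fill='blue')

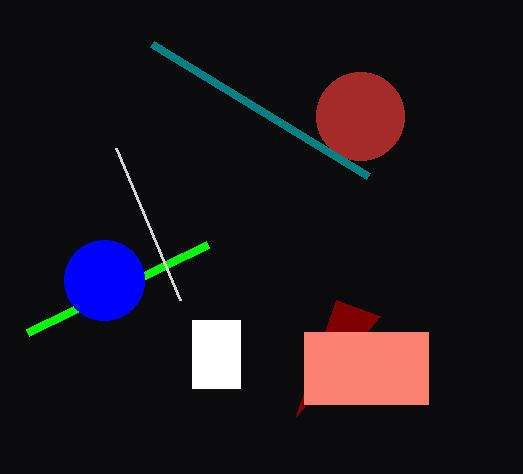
center_x_1 = 360
center_y_1 = 116
radius_1 = 44
px1_2 = 208
py1_2 = 244
px2_3 = 380
py2_3 = 316
px0_4 = 192
py0_4 = 320
px1_4 = 240
py1_4 = 388
px0_5 = 152
py0_5 = 44
px0_6 = 304
py0_6 = 332
px1_6 = 428
py1_6 = 404
px0_7 = 116
py0_7 = 148
center_x_8 = 104
center_y_8 = 280
radius_8 = 40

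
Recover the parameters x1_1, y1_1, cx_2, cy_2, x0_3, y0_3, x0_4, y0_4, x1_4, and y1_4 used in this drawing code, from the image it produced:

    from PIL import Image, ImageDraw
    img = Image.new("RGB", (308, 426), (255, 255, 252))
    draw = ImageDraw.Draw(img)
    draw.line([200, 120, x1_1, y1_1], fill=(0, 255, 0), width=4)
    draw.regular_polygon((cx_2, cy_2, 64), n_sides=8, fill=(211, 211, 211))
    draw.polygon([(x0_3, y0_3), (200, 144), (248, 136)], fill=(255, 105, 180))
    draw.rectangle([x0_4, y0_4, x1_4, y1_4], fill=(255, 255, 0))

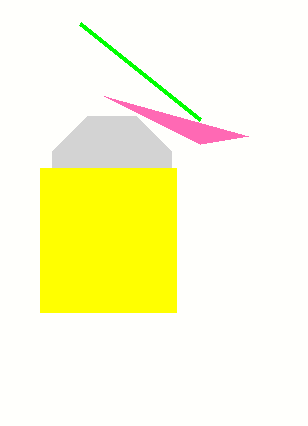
x1_1 = 80; y1_1 = 24; cx_2 = 112; cy_2 = 176; x0_3 = 104; y0_3 = 96; x0_4 = 40; y0_4 = 168; x1_4 = 176; y1_4 = 312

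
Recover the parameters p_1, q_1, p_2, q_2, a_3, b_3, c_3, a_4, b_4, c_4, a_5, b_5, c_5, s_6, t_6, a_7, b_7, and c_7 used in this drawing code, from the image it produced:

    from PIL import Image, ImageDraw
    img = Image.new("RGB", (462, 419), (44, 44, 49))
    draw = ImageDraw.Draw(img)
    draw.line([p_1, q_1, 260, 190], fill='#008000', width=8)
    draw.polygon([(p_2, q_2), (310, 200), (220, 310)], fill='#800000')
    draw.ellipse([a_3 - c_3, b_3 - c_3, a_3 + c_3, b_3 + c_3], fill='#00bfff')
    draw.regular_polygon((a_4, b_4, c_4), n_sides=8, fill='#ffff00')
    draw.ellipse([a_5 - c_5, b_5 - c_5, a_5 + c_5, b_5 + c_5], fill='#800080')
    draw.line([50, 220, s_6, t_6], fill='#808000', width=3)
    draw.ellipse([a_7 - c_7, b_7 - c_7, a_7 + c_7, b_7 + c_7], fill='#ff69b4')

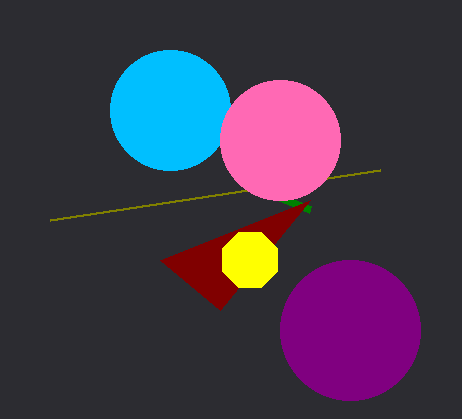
p_1 = 310, q_1 = 210, p_2 = 160, q_2 = 260, a_3 = 170, b_3 = 110, c_3 = 60, a_4 = 250, b_4 = 260, c_4 = 30, a_5 = 350, b_5 = 330, c_5 = 70, s_6 = 380, t_6 = 170, a_7 = 280, b_7 = 140, c_7 = 60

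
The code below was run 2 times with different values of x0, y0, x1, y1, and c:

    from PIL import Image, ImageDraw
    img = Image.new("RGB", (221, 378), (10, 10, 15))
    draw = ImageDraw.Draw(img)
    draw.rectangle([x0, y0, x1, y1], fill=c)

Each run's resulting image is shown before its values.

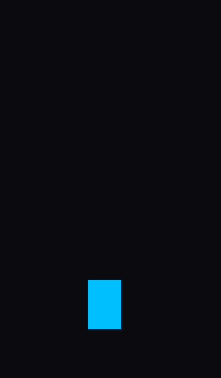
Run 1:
x0 = 88; y0 = 280; x1 = 120; y1 = 328; c = 'deepskyblue'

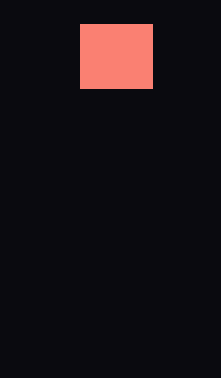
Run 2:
x0 = 80; y0 = 24; x1 = 152; y1 = 88; c = 'salmon'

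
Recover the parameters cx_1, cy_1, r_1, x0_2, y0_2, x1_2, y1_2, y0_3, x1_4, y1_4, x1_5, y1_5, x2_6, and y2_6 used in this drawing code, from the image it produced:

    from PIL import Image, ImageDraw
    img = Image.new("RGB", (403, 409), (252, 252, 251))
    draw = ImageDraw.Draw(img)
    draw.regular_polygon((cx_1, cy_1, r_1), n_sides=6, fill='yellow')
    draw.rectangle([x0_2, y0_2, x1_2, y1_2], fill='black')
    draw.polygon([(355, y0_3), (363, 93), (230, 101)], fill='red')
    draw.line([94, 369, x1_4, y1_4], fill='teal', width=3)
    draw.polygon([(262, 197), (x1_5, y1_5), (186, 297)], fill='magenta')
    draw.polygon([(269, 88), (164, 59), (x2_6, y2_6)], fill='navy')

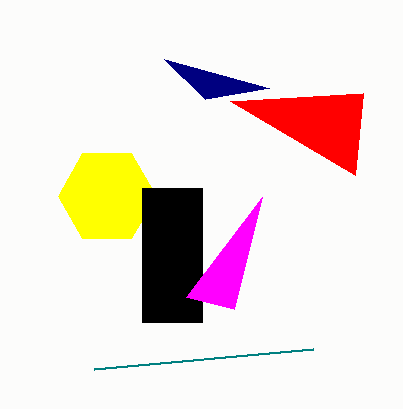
cx_1 = 107
cy_1 = 196
r_1 = 49
x0_2 = 142
y0_2 = 188
x1_2 = 202
y1_2 = 322
y0_3 = 175
x1_4 = 313
y1_4 = 349
x1_5 = 234
y1_5 = 309
x2_6 = 205
y2_6 = 99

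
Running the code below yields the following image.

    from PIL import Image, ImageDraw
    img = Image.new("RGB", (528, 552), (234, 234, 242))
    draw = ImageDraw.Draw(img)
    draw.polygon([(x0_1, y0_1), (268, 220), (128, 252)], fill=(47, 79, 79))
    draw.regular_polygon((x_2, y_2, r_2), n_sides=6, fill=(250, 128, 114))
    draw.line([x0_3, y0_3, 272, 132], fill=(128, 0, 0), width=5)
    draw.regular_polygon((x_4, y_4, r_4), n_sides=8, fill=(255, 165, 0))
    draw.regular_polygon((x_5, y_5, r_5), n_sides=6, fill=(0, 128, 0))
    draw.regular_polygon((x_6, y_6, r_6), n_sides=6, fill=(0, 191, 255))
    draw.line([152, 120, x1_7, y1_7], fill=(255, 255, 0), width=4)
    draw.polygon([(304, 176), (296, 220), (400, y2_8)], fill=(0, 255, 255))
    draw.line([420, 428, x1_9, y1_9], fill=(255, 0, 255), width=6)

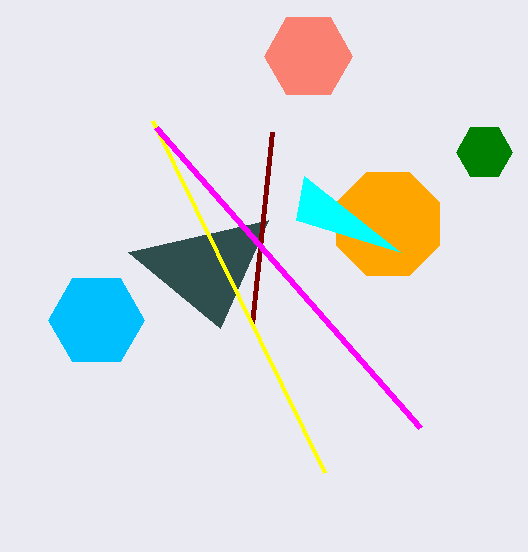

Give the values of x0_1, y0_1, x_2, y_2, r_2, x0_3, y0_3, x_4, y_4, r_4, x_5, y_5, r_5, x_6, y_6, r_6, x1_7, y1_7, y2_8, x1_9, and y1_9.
x0_1 = 220, y0_1 = 328, x_2 = 308, y_2 = 56, r_2 = 44, x0_3 = 252, y0_3 = 324, x_4 = 388, y_4 = 224, r_4 = 56, x_5 = 484, y_5 = 152, r_5 = 28, x_6 = 96, y_6 = 320, r_6 = 48, x1_7 = 324, y1_7 = 472, y2_8 = 252, x1_9 = 156, y1_9 = 128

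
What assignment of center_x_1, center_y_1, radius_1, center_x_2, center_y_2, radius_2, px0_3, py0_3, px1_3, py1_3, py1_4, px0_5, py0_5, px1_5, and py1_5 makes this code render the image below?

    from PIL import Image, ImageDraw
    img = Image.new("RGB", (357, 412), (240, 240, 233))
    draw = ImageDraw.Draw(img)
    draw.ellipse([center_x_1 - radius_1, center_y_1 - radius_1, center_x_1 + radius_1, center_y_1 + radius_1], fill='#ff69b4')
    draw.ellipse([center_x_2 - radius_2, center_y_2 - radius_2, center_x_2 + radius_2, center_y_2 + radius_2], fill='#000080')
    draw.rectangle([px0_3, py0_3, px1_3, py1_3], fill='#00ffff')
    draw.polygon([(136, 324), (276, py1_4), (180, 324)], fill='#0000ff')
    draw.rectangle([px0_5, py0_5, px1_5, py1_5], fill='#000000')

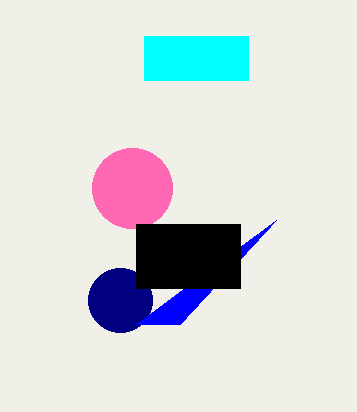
center_x_1 = 132, center_y_1 = 188, radius_1 = 40, center_x_2 = 120, center_y_2 = 300, radius_2 = 32, px0_3 = 144, py0_3 = 36, px1_3 = 248, py1_3 = 80, py1_4 = 220, px0_5 = 136, py0_5 = 224, px1_5 = 240, py1_5 = 288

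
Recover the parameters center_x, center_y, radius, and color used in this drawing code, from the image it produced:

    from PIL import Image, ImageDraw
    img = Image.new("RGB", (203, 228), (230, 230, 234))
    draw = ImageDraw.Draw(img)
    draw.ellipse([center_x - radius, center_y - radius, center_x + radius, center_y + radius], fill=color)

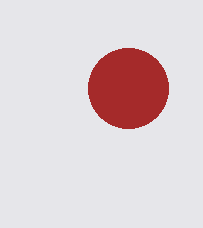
center_x = 128
center_y = 88
radius = 40
color = 'brown'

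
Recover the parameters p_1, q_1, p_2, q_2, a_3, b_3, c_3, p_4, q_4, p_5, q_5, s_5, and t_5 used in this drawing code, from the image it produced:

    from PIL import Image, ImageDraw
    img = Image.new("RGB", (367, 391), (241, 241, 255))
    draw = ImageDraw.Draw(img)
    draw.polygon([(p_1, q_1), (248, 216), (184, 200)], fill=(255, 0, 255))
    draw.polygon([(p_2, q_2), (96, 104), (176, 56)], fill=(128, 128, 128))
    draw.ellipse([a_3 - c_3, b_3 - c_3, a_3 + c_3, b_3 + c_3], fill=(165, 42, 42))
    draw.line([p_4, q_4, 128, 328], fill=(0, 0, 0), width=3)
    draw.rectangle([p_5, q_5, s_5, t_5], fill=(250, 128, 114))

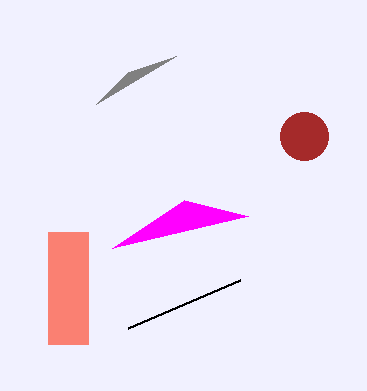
p_1 = 112, q_1 = 248, p_2 = 128, q_2 = 72, a_3 = 304, b_3 = 136, c_3 = 24, p_4 = 240, q_4 = 280, p_5 = 48, q_5 = 232, s_5 = 88, t_5 = 344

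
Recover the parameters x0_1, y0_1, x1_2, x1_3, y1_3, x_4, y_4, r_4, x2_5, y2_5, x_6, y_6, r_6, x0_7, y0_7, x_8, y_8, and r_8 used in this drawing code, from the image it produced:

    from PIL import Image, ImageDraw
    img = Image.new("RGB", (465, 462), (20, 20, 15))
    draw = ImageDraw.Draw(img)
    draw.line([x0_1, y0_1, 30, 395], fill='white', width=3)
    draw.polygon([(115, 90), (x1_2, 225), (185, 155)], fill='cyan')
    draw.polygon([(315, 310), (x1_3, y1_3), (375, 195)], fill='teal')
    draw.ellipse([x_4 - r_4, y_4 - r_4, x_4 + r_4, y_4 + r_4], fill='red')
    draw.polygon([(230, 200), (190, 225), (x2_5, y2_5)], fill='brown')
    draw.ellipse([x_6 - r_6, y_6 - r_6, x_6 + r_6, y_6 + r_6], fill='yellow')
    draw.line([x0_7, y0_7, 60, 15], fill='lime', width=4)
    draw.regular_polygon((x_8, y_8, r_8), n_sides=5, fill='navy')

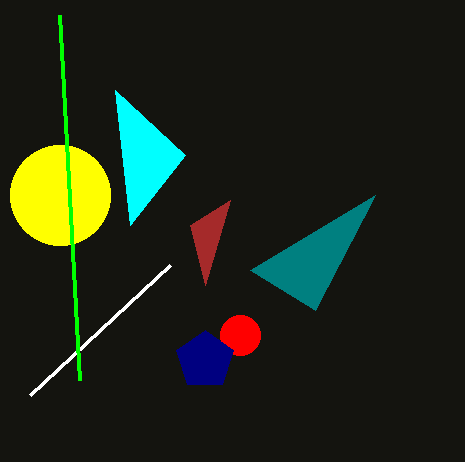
x0_1 = 170
y0_1 = 265
x1_2 = 130
x1_3 = 250
y1_3 = 270
x_4 = 240
y_4 = 335
r_4 = 20
x2_5 = 205
y2_5 = 285
x_6 = 60
y_6 = 195
r_6 = 50
x0_7 = 80
y0_7 = 380
x_8 = 205
y_8 = 360
r_8 = 30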